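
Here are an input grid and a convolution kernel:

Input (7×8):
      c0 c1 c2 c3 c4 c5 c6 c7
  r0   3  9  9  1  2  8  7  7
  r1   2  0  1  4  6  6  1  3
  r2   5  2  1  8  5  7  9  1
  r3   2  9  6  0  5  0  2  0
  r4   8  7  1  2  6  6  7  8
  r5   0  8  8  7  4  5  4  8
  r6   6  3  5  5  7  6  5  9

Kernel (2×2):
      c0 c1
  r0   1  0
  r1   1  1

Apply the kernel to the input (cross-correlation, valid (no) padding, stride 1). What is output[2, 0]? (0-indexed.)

The receptive field on the input at this output position is [5 2 / 2 9]. Elementwise product with the kernel and sum: 5·1 + 2·1 + 9·1.

16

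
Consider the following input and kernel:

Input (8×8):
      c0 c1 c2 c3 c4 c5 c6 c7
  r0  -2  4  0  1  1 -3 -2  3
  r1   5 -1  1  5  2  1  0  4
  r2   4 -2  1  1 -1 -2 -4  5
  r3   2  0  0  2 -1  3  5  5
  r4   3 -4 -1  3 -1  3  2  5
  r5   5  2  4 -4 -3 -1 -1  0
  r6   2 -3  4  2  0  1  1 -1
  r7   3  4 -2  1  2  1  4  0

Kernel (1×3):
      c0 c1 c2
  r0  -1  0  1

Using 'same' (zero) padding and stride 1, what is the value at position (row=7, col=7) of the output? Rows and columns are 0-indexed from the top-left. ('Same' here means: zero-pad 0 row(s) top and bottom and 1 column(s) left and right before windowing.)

-4

The receptive field on the zero-padded input at this output position is [4 0 0]. Elementwise product with the kernel and sum: 4·-1 + 0·1.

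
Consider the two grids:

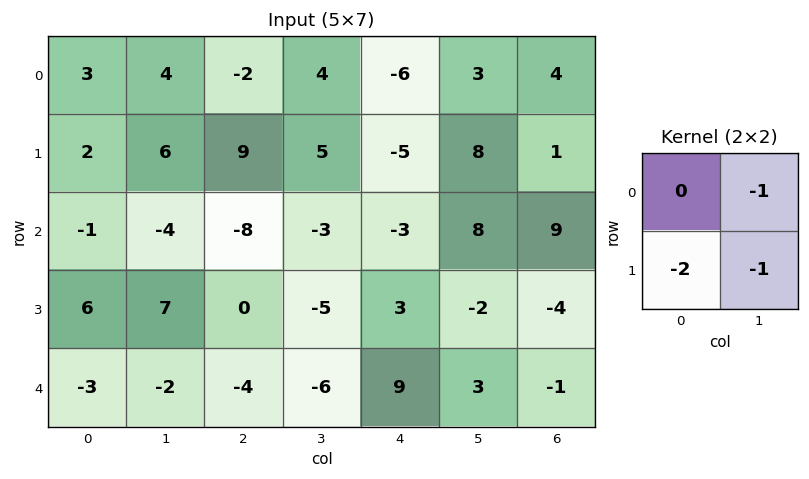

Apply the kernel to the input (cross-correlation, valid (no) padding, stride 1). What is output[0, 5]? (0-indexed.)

The receptive field on the input at this output position is [3 4 / 8 1]. Elementwise product with the kernel and sum: 4·-1 + 8·-2 + 1·-1.

-21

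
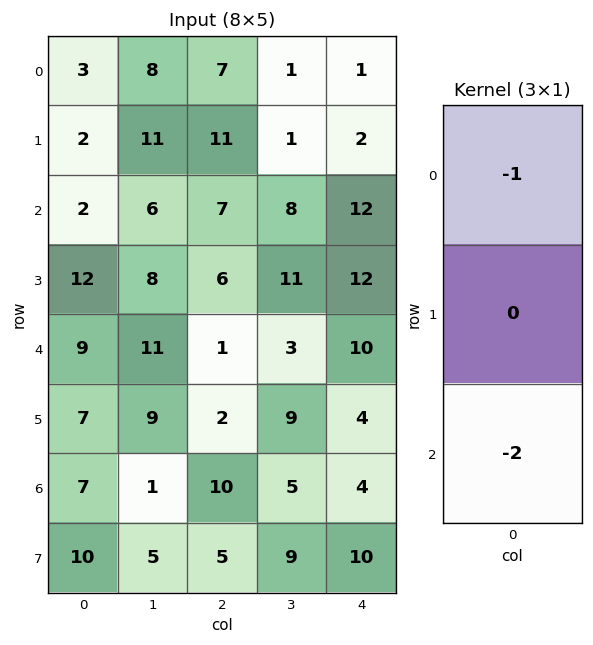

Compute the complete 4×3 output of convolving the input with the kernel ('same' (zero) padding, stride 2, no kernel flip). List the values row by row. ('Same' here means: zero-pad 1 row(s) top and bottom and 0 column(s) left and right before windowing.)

-4 -22 -4
-26 -23 -26
-26 -10 -20
-27 -12 -24

Output[0,0]: The receptive field on the zero-padded input at this output position is [0 / 3 / 2]. Elementwise product with the kernel and sum: 0·-1 + 2·-2.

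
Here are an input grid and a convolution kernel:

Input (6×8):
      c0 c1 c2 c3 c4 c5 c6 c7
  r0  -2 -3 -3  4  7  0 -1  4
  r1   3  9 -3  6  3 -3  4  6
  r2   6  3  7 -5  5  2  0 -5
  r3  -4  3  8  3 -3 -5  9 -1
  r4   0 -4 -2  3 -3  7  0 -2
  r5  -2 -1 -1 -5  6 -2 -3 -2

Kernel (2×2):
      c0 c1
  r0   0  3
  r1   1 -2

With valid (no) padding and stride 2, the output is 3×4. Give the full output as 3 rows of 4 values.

Output[0,0]: The receptive field on the input at this output position is [-2 -3 / 3 9]. Elementwise product with the kernel and sum: -3·3 + 3·1 + 9·-2.

-24 -3 9 4
-1 -13 13 -4
-12 18 31 -5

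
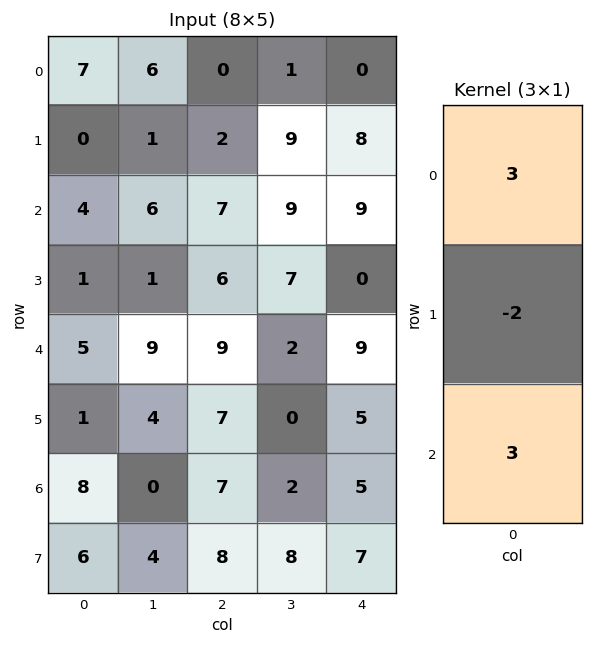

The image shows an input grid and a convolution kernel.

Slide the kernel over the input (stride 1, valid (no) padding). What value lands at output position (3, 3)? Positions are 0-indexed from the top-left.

The receptive field on the input at this output position is [7 / 2 / 0]. Elementwise product with the kernel and sum: 7·3 + 2·-2 + 0·3.

17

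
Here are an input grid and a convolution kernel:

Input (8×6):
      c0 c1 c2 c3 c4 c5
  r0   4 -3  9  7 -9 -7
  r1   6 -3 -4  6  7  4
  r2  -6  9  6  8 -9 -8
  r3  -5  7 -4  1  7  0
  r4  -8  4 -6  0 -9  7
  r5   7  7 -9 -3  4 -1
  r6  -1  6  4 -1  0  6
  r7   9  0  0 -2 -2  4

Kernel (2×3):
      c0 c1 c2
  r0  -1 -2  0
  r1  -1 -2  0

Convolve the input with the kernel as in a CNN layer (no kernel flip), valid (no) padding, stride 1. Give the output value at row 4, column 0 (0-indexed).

-21

The receptive field on the input at this output position is [-8 4 -6 / 7 7 -9]. Elementwise product with the kernel and sum: -8·-1 + 4·-2 + 7·-1 + 7·-2.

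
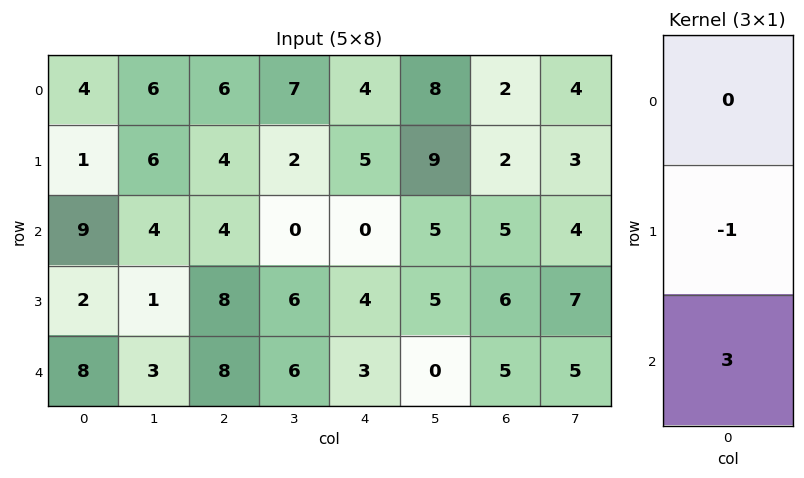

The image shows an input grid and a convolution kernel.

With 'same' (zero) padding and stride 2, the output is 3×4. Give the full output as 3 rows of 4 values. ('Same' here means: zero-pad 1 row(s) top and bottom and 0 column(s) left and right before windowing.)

-1 6 11 4
-3 20 12 13
-8 -8 -3 -5

Output[0,0]: The receptive field on the zero-padded input at this output position is [0 / 4 / 1]. Elementwise product with the kernel and sum: 4·-1 + 1·3.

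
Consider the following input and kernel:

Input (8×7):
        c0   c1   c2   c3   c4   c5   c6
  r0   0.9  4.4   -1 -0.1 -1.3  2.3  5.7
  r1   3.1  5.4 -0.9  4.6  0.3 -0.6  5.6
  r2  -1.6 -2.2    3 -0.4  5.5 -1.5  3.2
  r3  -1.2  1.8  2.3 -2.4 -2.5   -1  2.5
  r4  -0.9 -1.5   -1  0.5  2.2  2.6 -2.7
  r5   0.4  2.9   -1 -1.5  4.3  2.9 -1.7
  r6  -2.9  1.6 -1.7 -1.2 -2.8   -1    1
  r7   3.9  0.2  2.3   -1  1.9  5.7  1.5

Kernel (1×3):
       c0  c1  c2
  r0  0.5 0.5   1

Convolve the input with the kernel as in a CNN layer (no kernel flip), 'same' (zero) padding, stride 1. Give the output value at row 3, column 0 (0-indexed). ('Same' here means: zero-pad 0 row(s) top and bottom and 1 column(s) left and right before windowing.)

1.2

The receptive field on the zero-padded input at this output position is [0 -1.2 1.8]. Elementwise product with the kernel and sum: 0·0.5 + -1.2·0.5 + 1.8·1.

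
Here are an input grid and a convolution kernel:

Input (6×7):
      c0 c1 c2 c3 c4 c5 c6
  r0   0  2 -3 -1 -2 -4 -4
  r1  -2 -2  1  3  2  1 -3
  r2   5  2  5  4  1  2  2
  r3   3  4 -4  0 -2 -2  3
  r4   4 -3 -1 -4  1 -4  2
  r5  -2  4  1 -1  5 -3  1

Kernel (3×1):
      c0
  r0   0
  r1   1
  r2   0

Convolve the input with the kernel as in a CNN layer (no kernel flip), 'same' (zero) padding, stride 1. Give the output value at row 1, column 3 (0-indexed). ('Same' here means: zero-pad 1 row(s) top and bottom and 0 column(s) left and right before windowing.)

3

The receptive field on the zero-padded input at this output position is [-1 / 3 / 4]. Elementwise product with the kernel and sum: 3·1.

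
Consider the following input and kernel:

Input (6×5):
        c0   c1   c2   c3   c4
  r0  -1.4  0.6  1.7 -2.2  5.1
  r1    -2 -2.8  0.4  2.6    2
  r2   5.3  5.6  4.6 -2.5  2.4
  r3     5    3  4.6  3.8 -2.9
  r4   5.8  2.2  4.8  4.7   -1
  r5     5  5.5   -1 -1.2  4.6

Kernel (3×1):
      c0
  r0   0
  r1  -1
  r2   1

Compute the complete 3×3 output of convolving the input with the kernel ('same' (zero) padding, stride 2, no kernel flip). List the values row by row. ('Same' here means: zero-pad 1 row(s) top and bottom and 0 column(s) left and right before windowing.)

-0.6 -1.3 -3.1
-0.3 0 -5.3
-0.8 -5.8 5.6

Output[0,0]: The receptive field on the zero-padded input at this output position is [0 / -1.4 / -2]. Elementwise product with the kernel and sum: -1.4·-1 + -2·1.
Output[0,1]: The receptive field on the zero-padded input at this output position is [0 / 1.7 / 0.4]. Elementwise product with the kernel and sum: 1.7·-1 + 0.4·1.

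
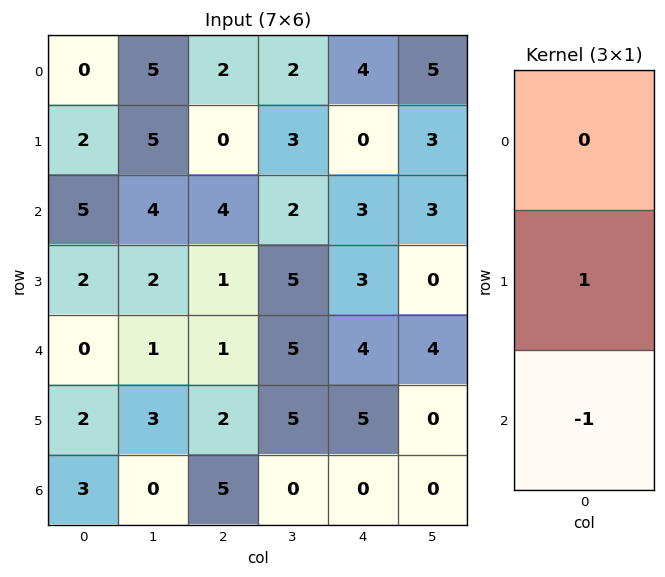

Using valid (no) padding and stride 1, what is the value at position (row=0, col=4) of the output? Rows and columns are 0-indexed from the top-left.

-3

The receptive field on the input at this output position is [4 / 0 / 3]. Elementwise product with the kernel and sum: 0·1 + 3·-1.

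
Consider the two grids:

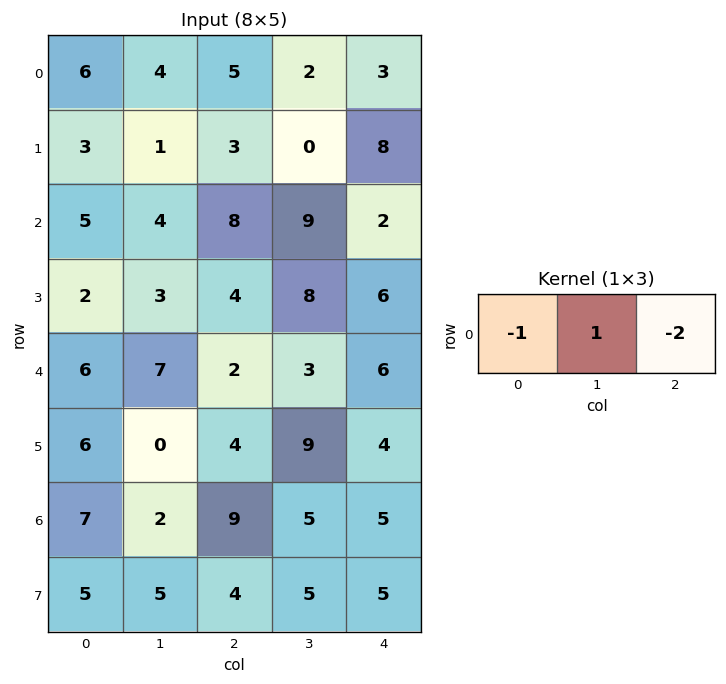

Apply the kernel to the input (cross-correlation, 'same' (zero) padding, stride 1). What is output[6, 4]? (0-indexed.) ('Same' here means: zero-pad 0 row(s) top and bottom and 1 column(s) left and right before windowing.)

The receptive field on the zero-padded input at this output position is [5 5 0]. Elementwise product with the kernel and sum: 5·-1 + 5·1 + 0·-2.

0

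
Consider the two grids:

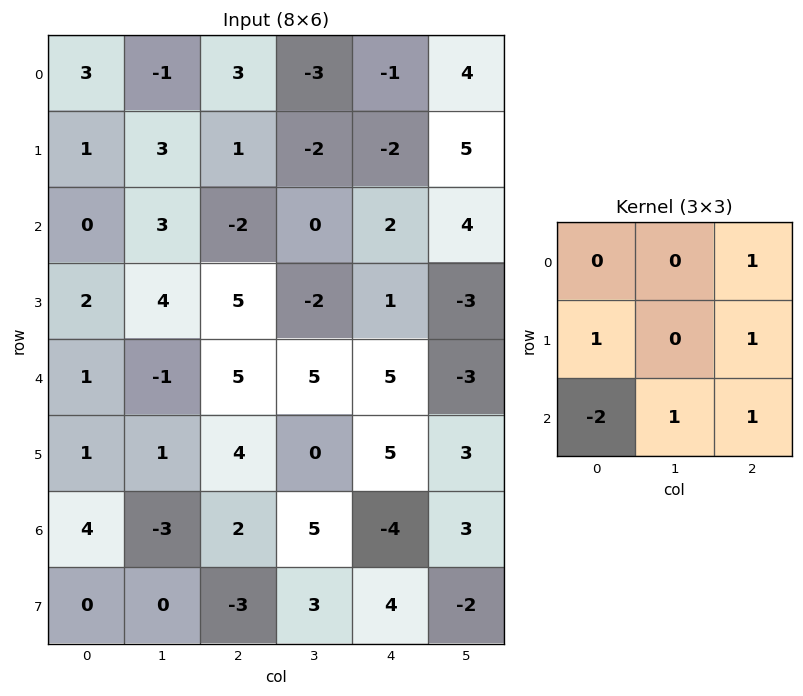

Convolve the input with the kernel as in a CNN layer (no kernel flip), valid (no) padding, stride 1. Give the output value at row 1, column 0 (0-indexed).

4

The receptive field on the input at this output position is [1 3 1 / 0 3 -2 / 2 4 5]. Elementwise product with the kernel and sum: 1·1 + 0·1 + -2·1 + 2·-2 + 4·1 + 5·1.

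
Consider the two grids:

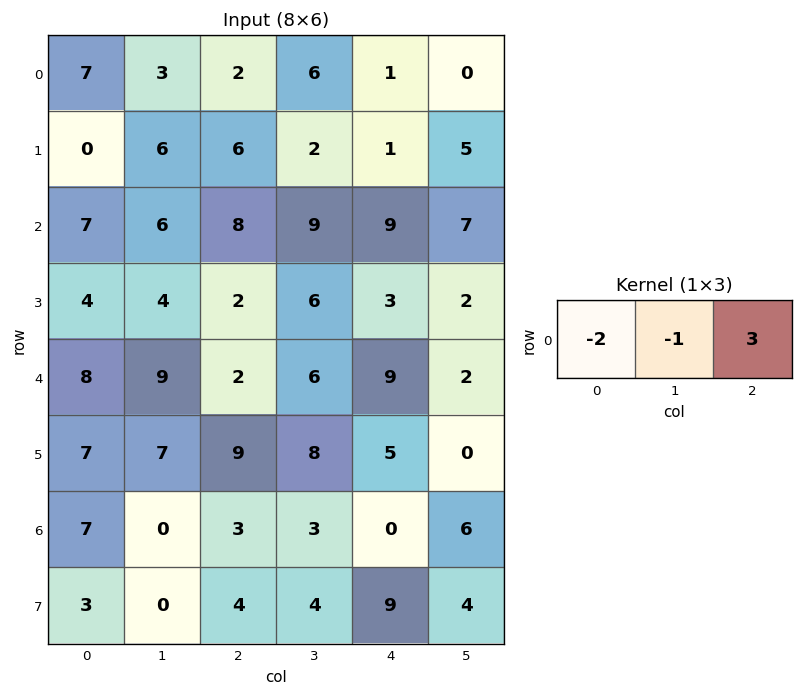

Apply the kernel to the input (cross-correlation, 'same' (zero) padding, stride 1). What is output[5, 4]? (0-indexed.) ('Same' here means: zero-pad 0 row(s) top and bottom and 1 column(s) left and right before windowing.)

The receptive field on the zero-padded input at this output position is [8 5 0]. Elementwise product with the kernel and sum: 8·-2 + 5·-1 + 0·3.

-21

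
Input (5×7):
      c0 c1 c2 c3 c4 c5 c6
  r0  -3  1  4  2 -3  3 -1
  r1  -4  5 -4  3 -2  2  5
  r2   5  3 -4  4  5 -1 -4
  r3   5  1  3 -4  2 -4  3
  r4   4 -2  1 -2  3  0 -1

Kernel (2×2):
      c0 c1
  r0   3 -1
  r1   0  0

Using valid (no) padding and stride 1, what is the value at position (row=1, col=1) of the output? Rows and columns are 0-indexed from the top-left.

19

The receptive field on the input at this output position is [5 -4 / 3 -4]. Elementwise product with the kernel and sum: 5·3 + -4·-1.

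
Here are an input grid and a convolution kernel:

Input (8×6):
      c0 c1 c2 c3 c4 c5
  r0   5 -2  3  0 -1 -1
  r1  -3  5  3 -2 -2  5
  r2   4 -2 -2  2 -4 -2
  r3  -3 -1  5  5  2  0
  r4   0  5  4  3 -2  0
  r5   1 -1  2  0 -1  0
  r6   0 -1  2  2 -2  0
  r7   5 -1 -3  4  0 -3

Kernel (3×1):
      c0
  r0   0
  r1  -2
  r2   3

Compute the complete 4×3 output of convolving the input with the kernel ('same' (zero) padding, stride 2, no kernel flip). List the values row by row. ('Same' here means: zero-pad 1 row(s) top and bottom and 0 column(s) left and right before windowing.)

Output[0,0]: The receptive field on the zero-padded input at this output position is [0 / 5 / -3]. Elementwise product with the kernel and sum: 5·-2 + -3·3.

-19 3 -4
-17 19 14
3 -2 1
15 -13 4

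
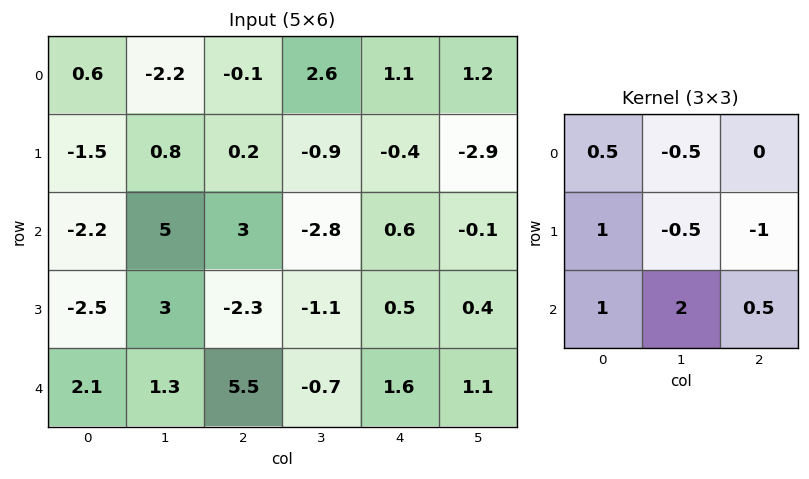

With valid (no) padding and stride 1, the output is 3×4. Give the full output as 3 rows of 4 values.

Output[0,0]: The receptive field on the input at this output position is [0.6 -2.2 -0.1 / -1.5 0.8 0.2 / -2.2 5 3]. Elementwise product with the kernel and sum: 0.6·0.5 + -2.2·-0.5 + -1.5·1 + 0.8·-0.5 + 0.2·-1 + -2.2·1 + 5·2 + 3·0.5.

8.6 10.15 -2.6 1.3
-6.5 4.45 0.1 -3.15
2.15 18.2 5.55 -0.4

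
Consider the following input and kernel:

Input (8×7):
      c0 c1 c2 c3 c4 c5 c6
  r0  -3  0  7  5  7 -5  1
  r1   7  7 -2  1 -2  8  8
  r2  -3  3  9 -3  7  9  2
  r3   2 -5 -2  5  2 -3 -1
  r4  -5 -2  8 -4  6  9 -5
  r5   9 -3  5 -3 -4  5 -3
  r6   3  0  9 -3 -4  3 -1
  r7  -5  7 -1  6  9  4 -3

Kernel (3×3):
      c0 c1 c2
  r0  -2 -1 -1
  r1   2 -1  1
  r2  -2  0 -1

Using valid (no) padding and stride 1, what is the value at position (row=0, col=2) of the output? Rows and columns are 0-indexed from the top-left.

The receptive field on the input at this output position is [7 5 7 / -2 1 -2 / 9 -3 7]. Elementwise product with the kernel and sum: 7·-2 + 5·-1 + 7·-1 + -2·2 + 1·-1 + -2·1 + 9·-2 + 7·-1.

-58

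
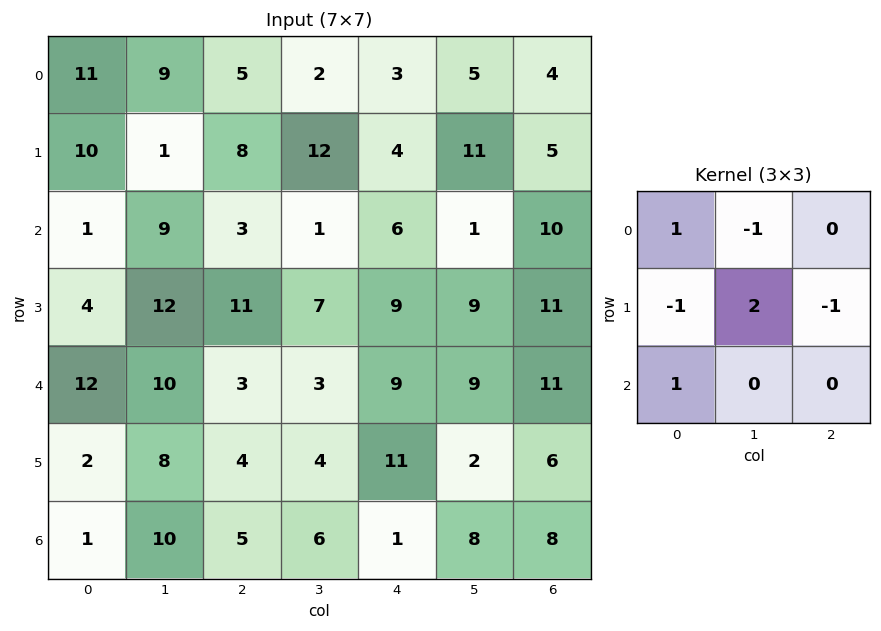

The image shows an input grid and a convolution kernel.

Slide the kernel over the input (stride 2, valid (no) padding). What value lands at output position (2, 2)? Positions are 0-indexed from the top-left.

The receptive field on the input at this output position is [9 9 11 / 11 2 6 / 1 8 8]. Elementwise product with the kernel and sum: 9·1 + 9·-1 + 11·-1 + 2·2 + 6·-1 + 1·1.

-12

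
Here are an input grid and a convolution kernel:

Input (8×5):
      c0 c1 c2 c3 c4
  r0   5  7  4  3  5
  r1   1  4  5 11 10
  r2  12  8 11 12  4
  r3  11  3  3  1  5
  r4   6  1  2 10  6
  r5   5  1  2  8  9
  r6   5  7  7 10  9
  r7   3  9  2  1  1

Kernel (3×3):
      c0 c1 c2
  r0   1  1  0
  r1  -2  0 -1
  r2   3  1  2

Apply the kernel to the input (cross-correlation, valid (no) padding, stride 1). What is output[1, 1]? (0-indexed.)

The receptive field on the input at this output position is [4 5 11 / 8 11 12 / 3 3 1]. Elementwise product with the kernel and sum: 4·1 + 5·1 + 8·-2 + 12·-1 + 3·3 + 3·1 + 1·2.

-5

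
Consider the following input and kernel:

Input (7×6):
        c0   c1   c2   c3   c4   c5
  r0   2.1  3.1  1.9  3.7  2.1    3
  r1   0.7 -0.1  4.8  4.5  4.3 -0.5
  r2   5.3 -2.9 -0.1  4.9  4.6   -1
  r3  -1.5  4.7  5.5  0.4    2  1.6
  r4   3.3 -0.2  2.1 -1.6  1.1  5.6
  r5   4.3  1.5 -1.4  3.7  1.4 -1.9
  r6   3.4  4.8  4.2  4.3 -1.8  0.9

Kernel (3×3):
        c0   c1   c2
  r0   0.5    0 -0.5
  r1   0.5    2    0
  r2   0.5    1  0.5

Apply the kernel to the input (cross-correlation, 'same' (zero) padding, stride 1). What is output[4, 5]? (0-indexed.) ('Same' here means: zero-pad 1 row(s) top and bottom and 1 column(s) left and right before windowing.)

11.55

The receptive field on the zero-padded input at this output position is [2 1.6 0 / 1.1 5.6 0 / 1.4 -1.9 0]. Elementwise product with the kernel and sum: 2·0.5 + 0·-0.5 + 1.1·0.5 + 5.6·2 + 1.4·0.5 + -1.9·1 + 0·0.5.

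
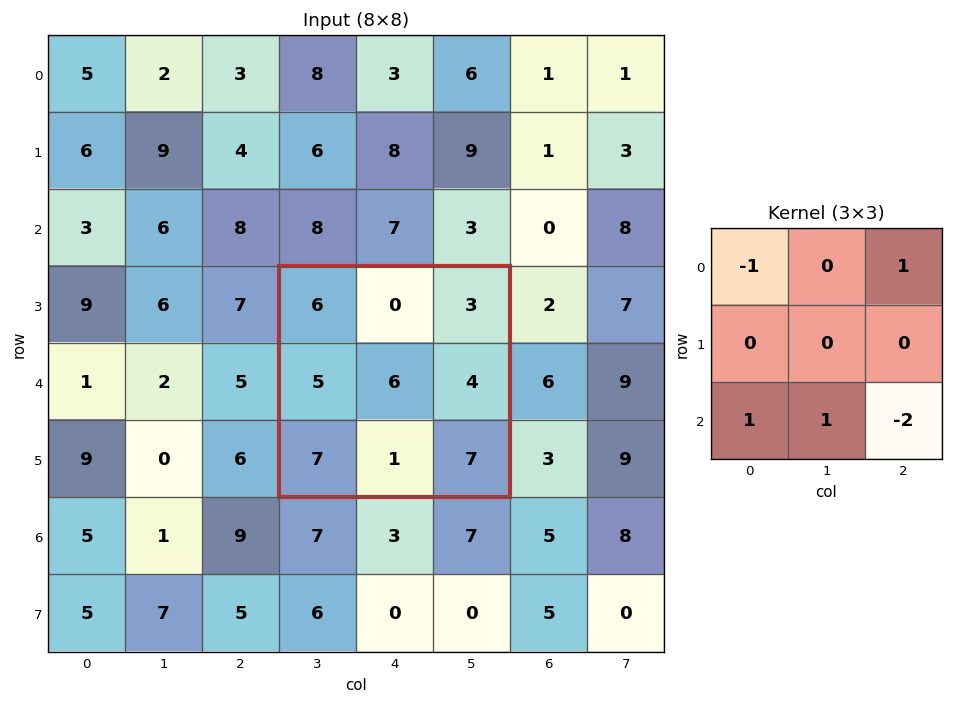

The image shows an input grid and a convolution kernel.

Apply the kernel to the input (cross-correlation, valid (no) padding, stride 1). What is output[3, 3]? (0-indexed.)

-9

The receptive field on the input at this output position is [6 0 3 / 5 6 4 / 7 1 7]. Elementwise product with the kernel and sum: 6·-1 + 3·1 + 7·1 + 1·1 + 7·-2.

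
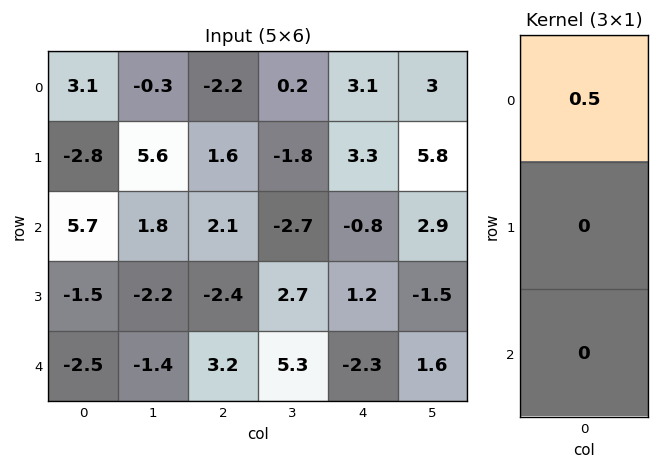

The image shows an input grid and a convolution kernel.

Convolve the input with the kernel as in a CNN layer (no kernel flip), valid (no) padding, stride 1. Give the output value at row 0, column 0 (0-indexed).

The receptive field on the input at this output position is [3.1 / -2.8 / 5.7]. Elementwise product with the kernel and sum: 3.1·0.5.

1.55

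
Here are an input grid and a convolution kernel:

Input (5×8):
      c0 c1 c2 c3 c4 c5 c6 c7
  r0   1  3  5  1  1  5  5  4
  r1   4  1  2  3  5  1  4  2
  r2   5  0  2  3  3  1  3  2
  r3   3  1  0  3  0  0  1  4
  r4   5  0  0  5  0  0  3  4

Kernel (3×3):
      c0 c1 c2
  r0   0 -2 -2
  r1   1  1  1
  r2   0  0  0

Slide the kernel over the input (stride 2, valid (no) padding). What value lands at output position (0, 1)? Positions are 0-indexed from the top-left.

The receptive field on the input at this output position is [5 1 1 / 2 3 5 / 2 3 3]. Elementwise product with the kernel and sum: 1·-2 + 1·-2 + 2·1 + 3·1 + 5·1.

6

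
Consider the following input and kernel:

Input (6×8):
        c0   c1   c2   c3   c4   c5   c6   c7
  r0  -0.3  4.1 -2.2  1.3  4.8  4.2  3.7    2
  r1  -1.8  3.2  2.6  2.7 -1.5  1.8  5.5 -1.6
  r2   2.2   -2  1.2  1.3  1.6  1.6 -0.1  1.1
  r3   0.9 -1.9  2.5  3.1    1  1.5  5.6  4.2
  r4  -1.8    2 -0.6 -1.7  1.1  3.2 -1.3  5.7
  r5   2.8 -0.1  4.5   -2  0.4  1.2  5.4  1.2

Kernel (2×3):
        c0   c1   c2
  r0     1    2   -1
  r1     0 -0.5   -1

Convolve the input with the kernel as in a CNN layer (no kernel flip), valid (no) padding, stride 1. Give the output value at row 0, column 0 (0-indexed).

5.9

The receptive field on the input at this output position is [-0.3 4.1 -2.2 / -1.8 3.2 2.6]. Elementwise product with the kernel and sum: -0.3·1 + 4.1·2 + -2.2·-1 + 3.2·-0.5 + 2.6·-1.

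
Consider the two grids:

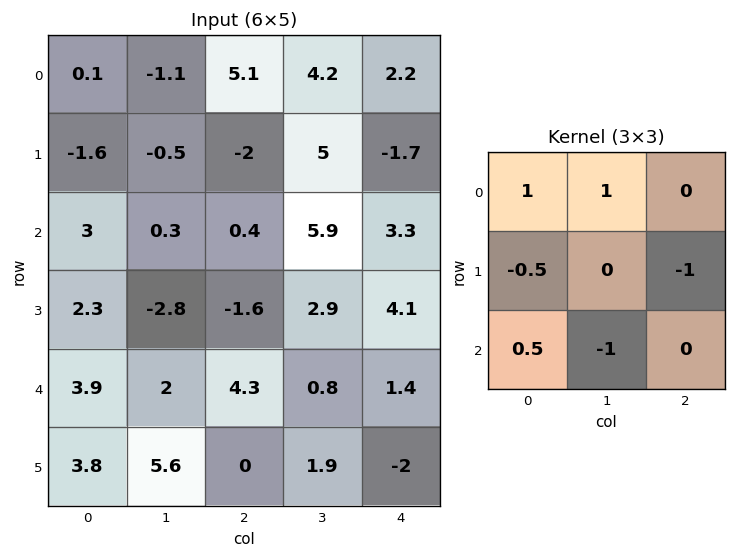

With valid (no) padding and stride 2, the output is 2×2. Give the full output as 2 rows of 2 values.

Output[0,0]: The receptive field on the input at this output position is [0.1 -1.1 5.1 / -1.6 -0.5 -2 / 3 0.3 0.4]. Elementwise product with the kernel and sum: 0.1·1 + -1.1·1 + -1.6·-0.5 + -2·-1 + 3·0.5 + 0.3·-1.
Output[0,1]: The receptive field on the input at this output position is [5.1 4.2 2.2 / -2 5 -1.7 / 0.4 5.9 3.3]. Elementwise product with the kernel and sum: 5.1·1 + 4.2·1 + -2·-0.5 + -1.7·-1 + 0.4·0.5 + 5.9·-1.

3 6.3
3.7 4.35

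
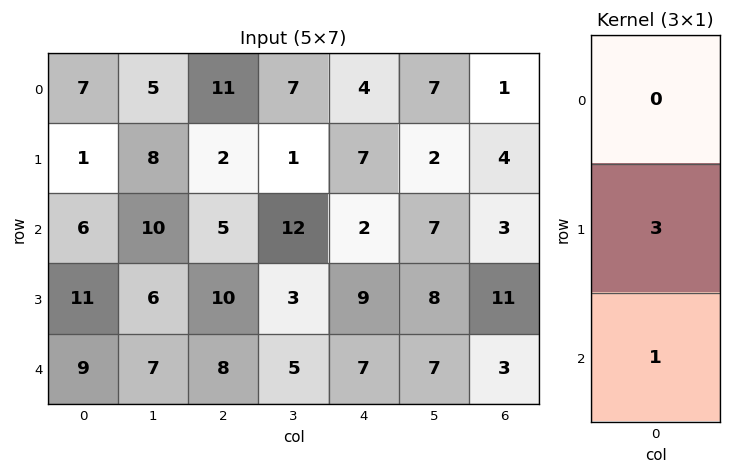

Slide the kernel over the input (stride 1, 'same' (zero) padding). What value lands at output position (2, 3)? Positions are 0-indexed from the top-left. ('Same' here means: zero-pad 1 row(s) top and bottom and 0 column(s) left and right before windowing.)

The receptive field on the zero-padded input at this output position is [1 / 12 / 3]. Elementwise product with the kernel and sum: 12·3 + 3·1.

39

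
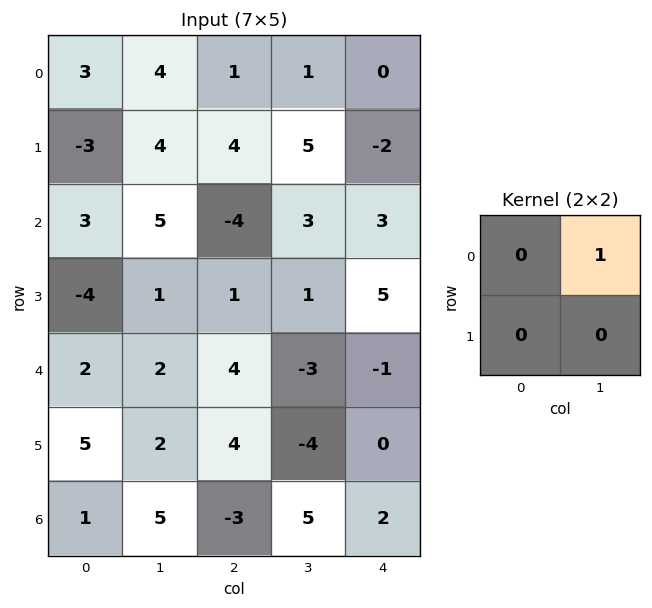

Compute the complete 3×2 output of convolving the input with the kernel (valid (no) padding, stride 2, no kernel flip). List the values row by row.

4 1
5 3
2 -3

Output[0,0]: The receptive field on the input at this output position is [3 4 / -3 4]. Elementwise product with the kernel and sum: 4·1.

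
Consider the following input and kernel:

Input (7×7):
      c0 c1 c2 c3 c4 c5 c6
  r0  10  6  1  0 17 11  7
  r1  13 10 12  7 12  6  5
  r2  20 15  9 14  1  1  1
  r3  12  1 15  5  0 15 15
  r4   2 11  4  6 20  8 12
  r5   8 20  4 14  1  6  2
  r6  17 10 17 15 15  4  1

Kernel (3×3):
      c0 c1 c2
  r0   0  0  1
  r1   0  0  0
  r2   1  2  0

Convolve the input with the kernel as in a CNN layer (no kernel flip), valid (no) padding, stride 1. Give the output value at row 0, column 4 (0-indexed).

10

The receptive field on the input at this output position is [17 11 7 / 12 6 5 / 1 1 1]. Elementwise product with the kernel and sum: 7·1 + 1·1 + 1·2.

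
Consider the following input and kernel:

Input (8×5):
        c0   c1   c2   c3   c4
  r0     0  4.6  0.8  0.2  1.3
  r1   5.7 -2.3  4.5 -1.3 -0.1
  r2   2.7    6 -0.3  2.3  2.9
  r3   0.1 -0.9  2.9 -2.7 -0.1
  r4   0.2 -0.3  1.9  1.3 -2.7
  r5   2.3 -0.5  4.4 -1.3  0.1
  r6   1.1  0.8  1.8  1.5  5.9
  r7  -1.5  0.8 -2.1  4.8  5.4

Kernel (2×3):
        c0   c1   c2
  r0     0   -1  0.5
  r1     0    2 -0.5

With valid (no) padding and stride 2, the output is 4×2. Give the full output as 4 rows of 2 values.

-11.05 -2.1
-9.4 -6.2
-1.95 -5.3
2.75 8.35

Output[0,0]: The receptive field on the input at this output position is [0 4.6 0.8 / 5.7 -2.3 4.5]. Elementwise product with the kernel and sum: 4.6·-1 + 0.8·0.5 + -2.3·2 + 4.5·-0.5.
Output[0,1]: The receptive field on the input at this output position is [0.8 0.2 1.3 / 4.5 -1.3 -0.1]. Elementwise product with the kernel and sum: 0.2·-1 + 1.3·0.5 + -1.3·2 + -0.1·-0.5.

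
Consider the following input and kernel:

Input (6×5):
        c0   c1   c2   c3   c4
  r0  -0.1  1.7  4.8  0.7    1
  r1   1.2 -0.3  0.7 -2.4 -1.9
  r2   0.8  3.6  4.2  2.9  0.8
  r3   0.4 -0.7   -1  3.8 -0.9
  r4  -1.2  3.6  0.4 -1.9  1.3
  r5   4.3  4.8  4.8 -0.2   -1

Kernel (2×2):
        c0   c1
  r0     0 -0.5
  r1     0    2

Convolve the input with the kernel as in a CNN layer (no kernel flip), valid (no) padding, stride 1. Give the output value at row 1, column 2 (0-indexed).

The receptive field on the input at this output position is [0.7 -2.4 / 4.2 2.9]. Elementwise product with the kernel and sum: -2.4·-0.5 + 2.9·2.

7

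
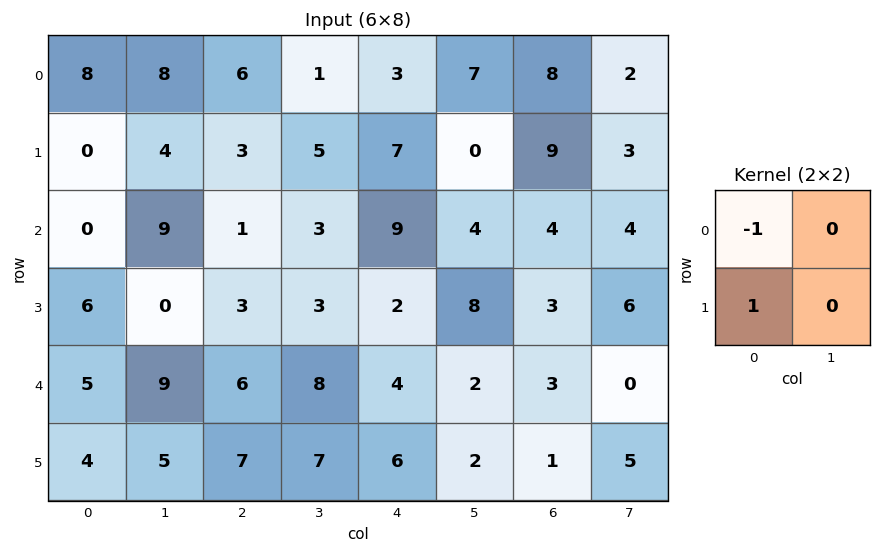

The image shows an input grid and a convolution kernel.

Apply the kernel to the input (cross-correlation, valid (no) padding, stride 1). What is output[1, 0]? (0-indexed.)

0

The receptive field on the input at this output position is [0 4 / 0 9]. Elementwise product with the kernel and sum: 0·-1 + 0·1.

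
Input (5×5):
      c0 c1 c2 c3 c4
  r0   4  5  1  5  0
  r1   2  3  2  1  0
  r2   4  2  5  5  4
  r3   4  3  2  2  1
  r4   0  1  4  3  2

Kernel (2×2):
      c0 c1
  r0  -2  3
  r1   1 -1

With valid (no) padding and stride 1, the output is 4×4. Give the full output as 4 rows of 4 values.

Output[0,0]: The receptive field on the input at this output position is [4 5 / 2 3]. Elementwise product with the kernel and sum: 4·-2 + 5·3 + 2·1 + 3·-1.

6 -6 14 -9
7 -3 -1 -1
-1 12 5 3
0 -3 3 0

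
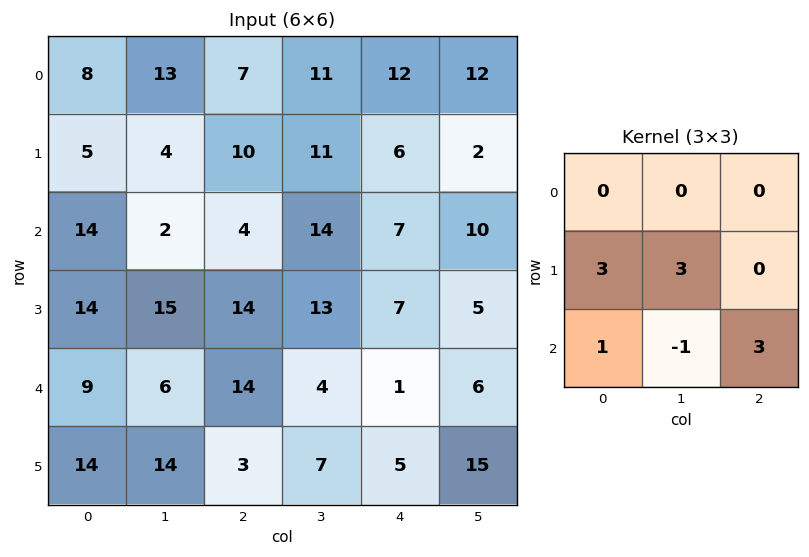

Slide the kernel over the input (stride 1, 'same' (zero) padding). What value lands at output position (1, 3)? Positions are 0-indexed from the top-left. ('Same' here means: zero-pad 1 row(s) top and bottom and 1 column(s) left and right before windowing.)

The receptive field on the zero-padded input at this output position is [7 11 12 / 10 11 6 / 4 14 7]. Elementwise product with the kernel and sum: 10·3 + 11·3 + 4·1 + 14·-1 + 7·3.

74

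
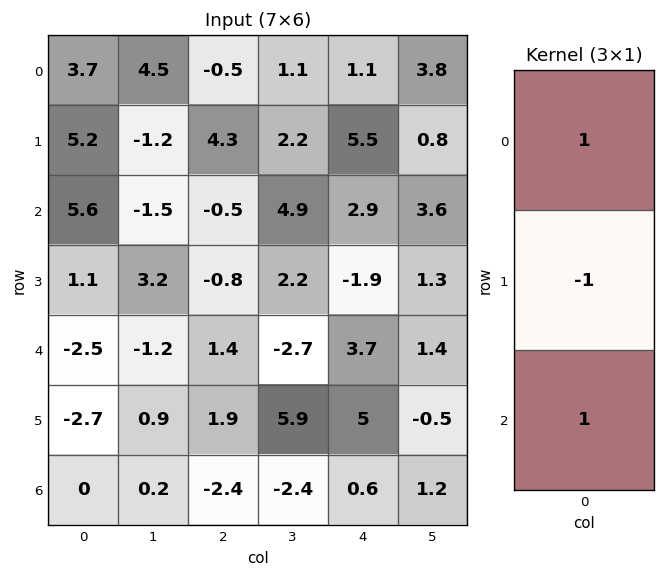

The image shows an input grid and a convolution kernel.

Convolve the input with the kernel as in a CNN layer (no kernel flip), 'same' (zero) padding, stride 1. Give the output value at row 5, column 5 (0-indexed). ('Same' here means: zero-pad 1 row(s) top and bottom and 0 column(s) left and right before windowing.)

3.1

The receptive field on the zero-padded input at this output position is [1.4 / -0.5 / 1.2]. Elementwise product with the kernel and sum: 1.4·1 + -0.5·-1 + 1.2·1.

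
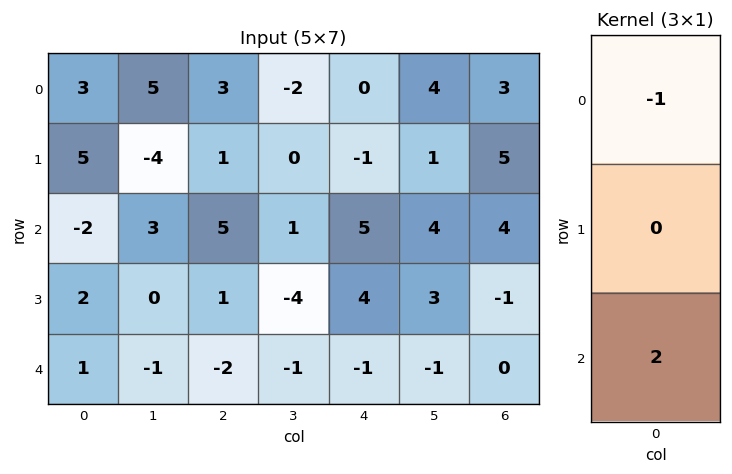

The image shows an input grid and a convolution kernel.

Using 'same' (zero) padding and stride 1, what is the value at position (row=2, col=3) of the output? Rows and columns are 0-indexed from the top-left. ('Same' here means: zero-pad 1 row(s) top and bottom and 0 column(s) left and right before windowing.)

-8

The receptive field on the zero-padded input at this output position is [0 / 1 / -4]. Elementwise product with the kernel and sum: 0·-1 + -4·2.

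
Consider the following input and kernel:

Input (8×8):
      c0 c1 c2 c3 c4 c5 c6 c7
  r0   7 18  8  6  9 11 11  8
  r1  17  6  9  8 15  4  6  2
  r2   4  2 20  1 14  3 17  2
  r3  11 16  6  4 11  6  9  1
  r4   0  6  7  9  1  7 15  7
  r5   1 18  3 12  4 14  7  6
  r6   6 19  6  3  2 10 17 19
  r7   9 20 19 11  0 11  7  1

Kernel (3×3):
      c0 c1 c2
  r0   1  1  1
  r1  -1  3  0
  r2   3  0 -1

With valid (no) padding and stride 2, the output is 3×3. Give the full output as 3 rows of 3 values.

Output[0,0]: The receptive field on the input at this output position is [7 18 8 / 17 6 9 / 4 2 20]. Elementwise product with the kernel and sum: 7·1 + 18·1 + 8·1 + 17·-1 + 6·3 + 4·3 + 20·-1.

26 84 53
56 61 29
78 66 50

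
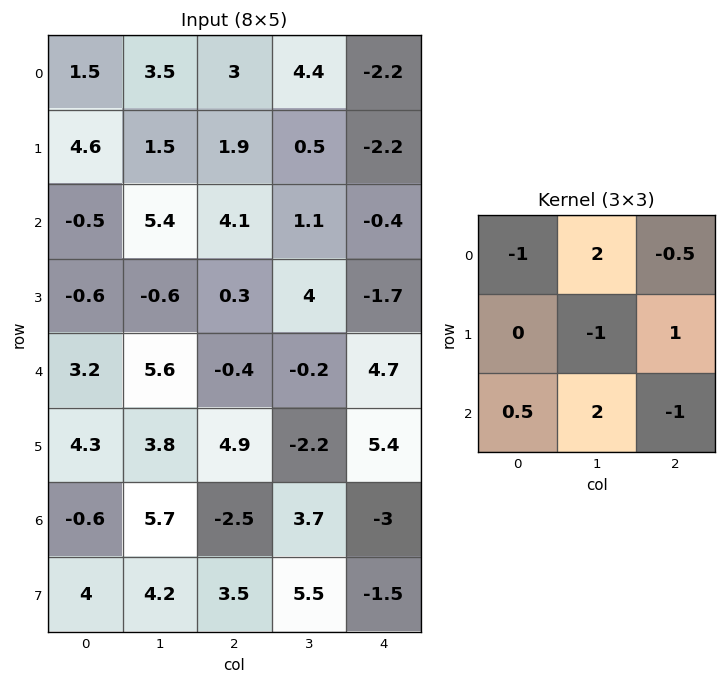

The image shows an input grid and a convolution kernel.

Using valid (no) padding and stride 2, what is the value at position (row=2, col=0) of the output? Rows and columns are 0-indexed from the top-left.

The receptive field on the input at this output position is [3.2 5.6 -0.4 / 4.3 3.8 4.9 / -0.6 5.7 -2.5]. Elementwise product with the kernel and sum: 3.2·-1 + 5.6·2 + -0.4·-0.5 + 3.8·-1 + 4.9·1 + -0.6·0.5 + 5.7·2 + -2.5·-1.

22.9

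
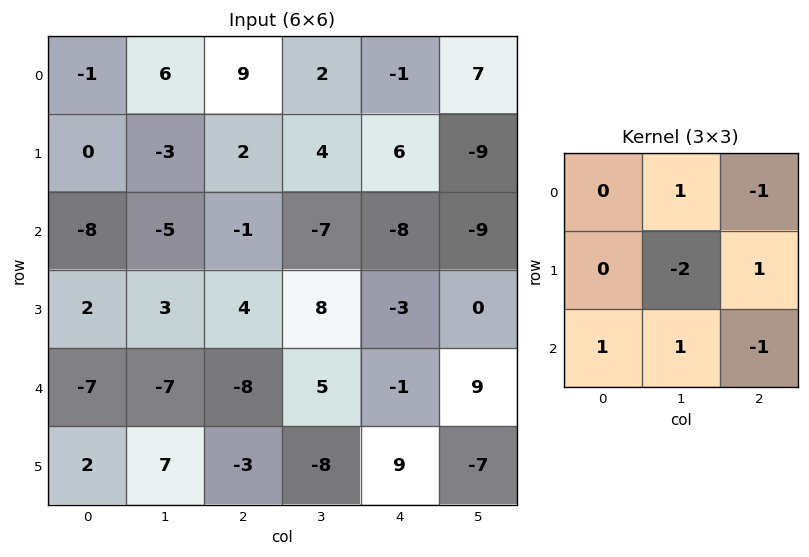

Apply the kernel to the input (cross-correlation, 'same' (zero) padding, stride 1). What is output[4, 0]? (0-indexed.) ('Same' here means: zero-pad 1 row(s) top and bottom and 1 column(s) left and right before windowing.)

1

The receptive field on the zero-padded input at this output position is [0 2 3 / 0 -7 -7 / 0 2 7]. Elementwise product with the kernel and sum: 2·1 + 3·-1 + -7·-2 + -7·1 + 0·1 + 2·1 + 7·-1.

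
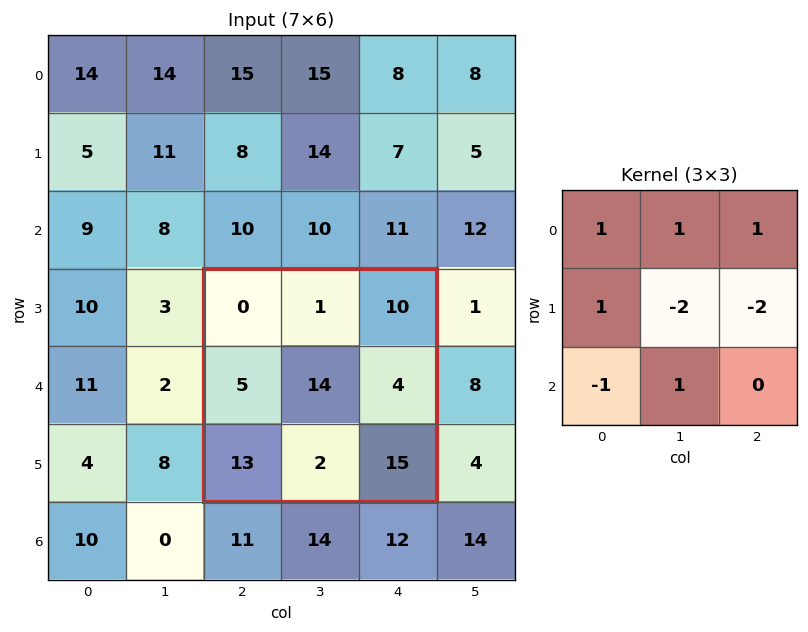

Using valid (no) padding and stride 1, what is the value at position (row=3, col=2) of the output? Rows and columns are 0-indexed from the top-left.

-31

The receptive field on the input at this output position is [0 1 10 / 5 14 4 / 13 2 15]. Elementwise product with the kernel and sum: 0·1 + 1·1 + 10·1 + 5·1 + 14·-2 + 4·-2 + 13·-1 + 2·1.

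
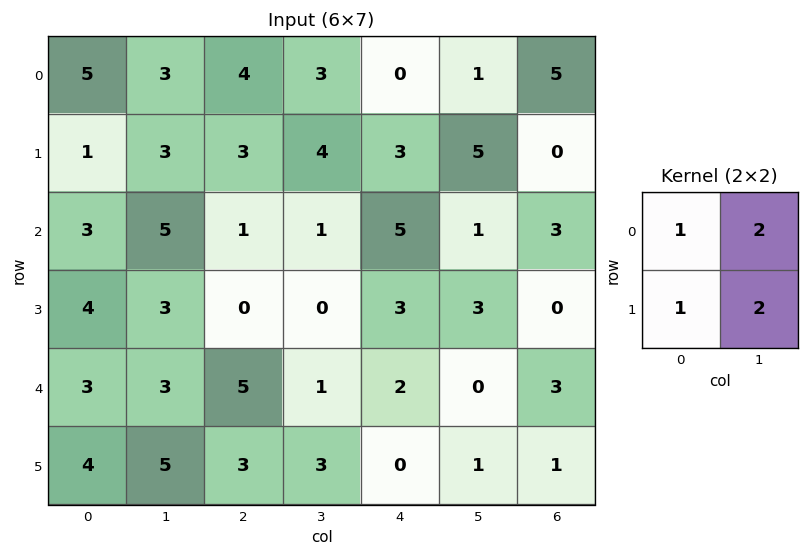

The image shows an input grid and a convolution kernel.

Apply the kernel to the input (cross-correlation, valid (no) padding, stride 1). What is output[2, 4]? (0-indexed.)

16

The receptive field on the input at this output position is [5 1 / 3 3]. Elementwise product with the kernel and sum: 5·1 + 1·2 + 3·1 + 3·2.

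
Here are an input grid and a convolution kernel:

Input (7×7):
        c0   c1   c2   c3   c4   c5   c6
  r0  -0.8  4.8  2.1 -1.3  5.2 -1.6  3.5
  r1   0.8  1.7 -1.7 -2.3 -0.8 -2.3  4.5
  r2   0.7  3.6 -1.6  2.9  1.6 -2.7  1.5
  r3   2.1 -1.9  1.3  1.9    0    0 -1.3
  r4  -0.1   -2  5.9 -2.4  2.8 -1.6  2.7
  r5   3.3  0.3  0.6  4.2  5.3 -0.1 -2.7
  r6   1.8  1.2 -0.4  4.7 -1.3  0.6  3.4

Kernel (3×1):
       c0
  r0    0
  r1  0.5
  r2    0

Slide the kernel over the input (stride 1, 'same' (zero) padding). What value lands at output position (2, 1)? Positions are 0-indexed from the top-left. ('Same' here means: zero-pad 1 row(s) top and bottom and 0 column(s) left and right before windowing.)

1.8

The receptive field on the zero-padded input at this output position is [1.7 / 3.6 / -1.9]. Elementwise product with the kernel and sum: 3.6·0.5.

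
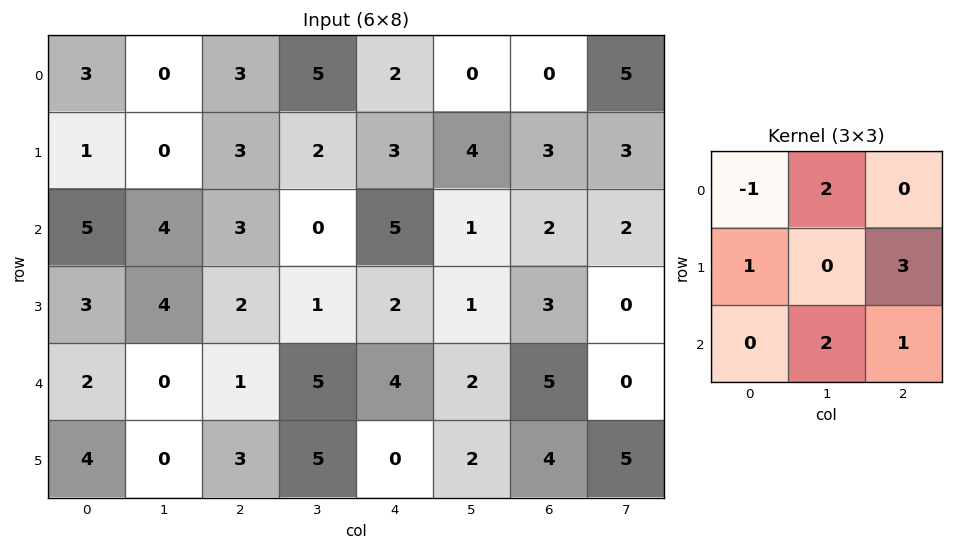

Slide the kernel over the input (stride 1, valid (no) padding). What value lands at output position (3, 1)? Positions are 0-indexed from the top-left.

26

The receptive field on the input at this output position is [4 2 1 / 0 1 5 / 0 3 5]. Elementwise product with the kernel and sum: 4·-1 + 2·2 + 0·1 + 5·3 + 3·2 + 5·1.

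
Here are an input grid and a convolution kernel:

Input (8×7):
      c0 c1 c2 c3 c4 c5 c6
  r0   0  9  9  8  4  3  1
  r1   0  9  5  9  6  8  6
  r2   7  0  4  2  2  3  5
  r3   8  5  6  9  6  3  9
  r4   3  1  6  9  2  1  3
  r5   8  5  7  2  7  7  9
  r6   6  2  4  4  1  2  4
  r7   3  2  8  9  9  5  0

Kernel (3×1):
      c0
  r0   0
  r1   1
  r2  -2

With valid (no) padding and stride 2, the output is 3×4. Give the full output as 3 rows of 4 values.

-14 -3 2 -4
2 -6 2 3
-4 -1 5 1

Output[0,0]: The receptive field on the input at this output position is [0 / 0 / 7]. Elementwise product with the kernel and sum: 0·1 + 7·-2.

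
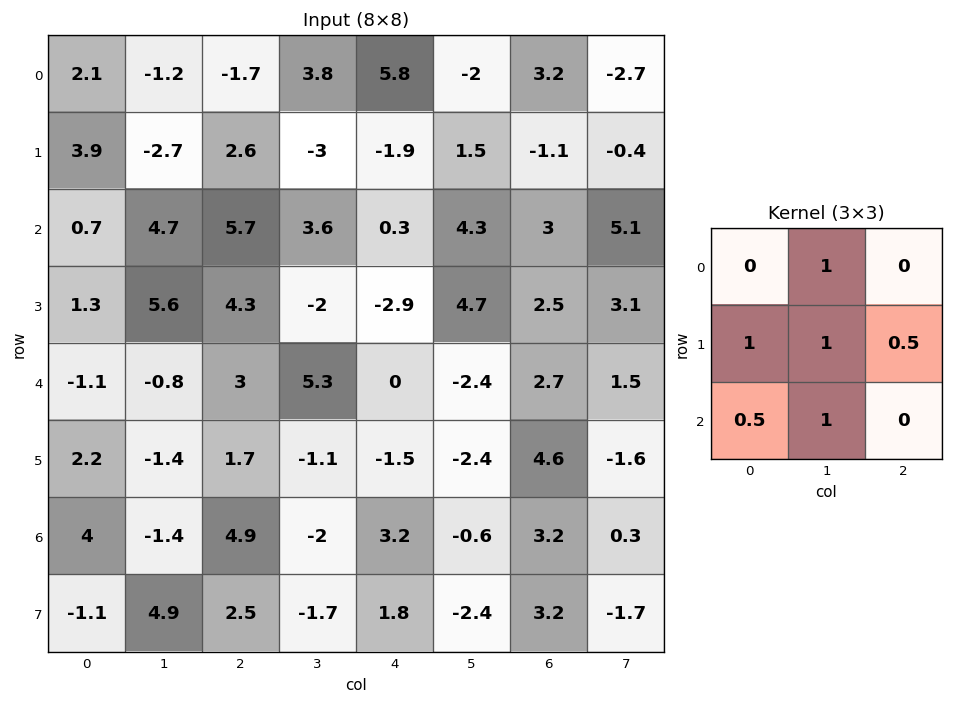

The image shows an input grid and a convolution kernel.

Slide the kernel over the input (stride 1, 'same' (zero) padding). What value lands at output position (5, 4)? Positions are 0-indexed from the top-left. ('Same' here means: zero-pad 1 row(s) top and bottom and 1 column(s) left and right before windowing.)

-1.6

The receptive field on the zero-padded input at this output position is [5.3 0 -2.4 / -1.1 -1.5 -2.4 / -2 3.2 -0.6]. Elementwise product with the kernel and sum: 0·1 + -1.1·1 + -1.5·1 + -2.4·0.5 + -2·0.5 + 3.2·1.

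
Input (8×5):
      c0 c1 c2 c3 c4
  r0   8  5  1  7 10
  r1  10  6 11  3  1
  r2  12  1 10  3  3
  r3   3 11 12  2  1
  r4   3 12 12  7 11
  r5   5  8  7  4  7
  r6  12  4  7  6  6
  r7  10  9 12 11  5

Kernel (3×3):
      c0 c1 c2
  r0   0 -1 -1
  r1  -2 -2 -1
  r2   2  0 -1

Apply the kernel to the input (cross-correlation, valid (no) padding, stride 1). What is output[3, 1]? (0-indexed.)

The receptive field on the input at this output position is [11 12 2 / 12 12 7 / 8 7 4]. Elementwise product with the kernel and sum: 12·-1 + 2·-1 + 12·-2 + 12·-2 + 7·-1 + 8·2 + 4·-1.

-57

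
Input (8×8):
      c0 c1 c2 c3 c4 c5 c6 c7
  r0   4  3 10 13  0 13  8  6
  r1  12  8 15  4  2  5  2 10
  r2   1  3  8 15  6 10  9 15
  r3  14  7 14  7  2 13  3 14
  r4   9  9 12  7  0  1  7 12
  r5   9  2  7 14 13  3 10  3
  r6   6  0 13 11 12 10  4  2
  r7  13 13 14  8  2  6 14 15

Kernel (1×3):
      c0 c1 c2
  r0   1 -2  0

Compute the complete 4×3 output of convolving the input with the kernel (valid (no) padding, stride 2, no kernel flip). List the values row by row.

Output[0,0]: The receptive field on the input at this output position is [4 3 10]. Elementwise product with the kernel and sum: 4·1 + 3·-2.
Output[0,1]: The receptive field on the input at this output position is [10 13 0]. Elementwise product with the kernel and sum: 10·1 + 13·-2.

-2 -16 -26
-5 -22 -14
-9 -2 -2
6 -9 -8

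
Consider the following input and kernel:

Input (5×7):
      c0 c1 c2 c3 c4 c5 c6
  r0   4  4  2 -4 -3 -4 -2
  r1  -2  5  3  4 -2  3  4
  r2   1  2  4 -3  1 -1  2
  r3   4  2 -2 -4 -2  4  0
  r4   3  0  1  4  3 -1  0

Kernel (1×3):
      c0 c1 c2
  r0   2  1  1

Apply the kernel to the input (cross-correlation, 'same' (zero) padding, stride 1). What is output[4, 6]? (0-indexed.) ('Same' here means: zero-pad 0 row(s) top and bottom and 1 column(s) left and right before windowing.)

The receptive field on the zero-padded input at this output position is [-1 0 0]. Elementwise product with the kernel and sum: -1·2 + 0·1 + 0·1.

-2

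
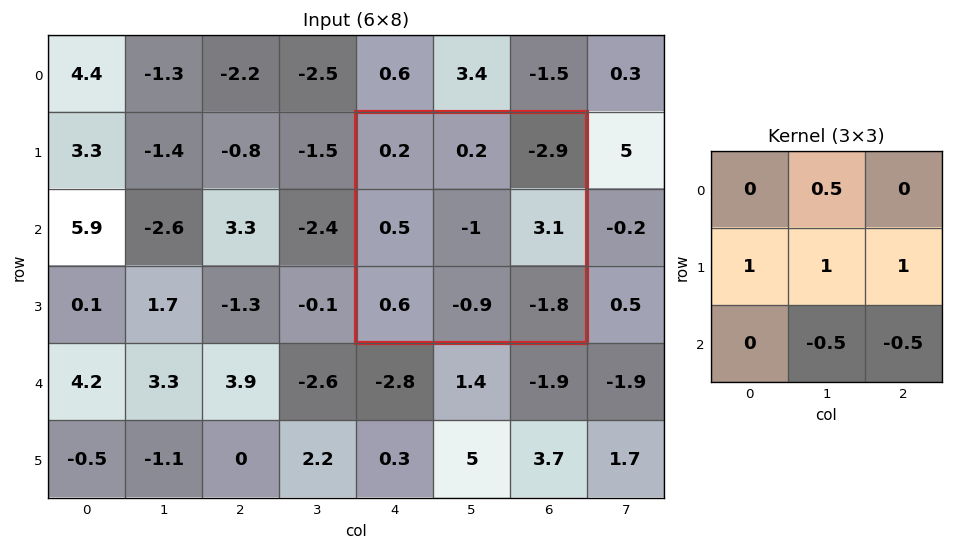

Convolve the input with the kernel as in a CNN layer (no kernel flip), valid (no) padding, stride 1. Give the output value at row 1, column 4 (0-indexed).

4.05

The receptive field on the input at this output position is [0.2 0.2 -2.9 / 0.5 -1 3.1 / 0.6 -0.9 -1.8]. Elementwise product with the kernel and sum: 0.2·0.5 + 0.5·1 + -1·1 + 3.1·1 + -0.9·-0.5 + -1.8·-0.5.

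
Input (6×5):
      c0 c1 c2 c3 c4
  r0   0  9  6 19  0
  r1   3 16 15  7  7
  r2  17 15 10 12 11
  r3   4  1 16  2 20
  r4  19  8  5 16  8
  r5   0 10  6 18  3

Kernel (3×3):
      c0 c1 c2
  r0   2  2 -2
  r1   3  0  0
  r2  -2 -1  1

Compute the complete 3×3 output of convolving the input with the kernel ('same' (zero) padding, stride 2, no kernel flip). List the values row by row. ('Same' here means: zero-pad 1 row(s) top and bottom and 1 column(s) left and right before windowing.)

13 -13 36
-29 77 40
16 46 53

Output[0,0]: The receptive field on the zero-padded input at this output position is [0 0 0 / 0 0 9 / 0 3 16]. Elementwise product with the kernel and sum: 0·2 + 0·2 + 0·-2 + 0·3 + 0·-2 + 3·-1 + 16·1.
Output[0,1]: The receptive field on the zero-padded input at this output position is [0 0 0 / 9 6 19 / 16 15 7]. Elementwise product with the kernel and sum: 0·2 + 0·2 + 0·-2 + 9·3 + 16·-2 + 15·-1 + 7·1.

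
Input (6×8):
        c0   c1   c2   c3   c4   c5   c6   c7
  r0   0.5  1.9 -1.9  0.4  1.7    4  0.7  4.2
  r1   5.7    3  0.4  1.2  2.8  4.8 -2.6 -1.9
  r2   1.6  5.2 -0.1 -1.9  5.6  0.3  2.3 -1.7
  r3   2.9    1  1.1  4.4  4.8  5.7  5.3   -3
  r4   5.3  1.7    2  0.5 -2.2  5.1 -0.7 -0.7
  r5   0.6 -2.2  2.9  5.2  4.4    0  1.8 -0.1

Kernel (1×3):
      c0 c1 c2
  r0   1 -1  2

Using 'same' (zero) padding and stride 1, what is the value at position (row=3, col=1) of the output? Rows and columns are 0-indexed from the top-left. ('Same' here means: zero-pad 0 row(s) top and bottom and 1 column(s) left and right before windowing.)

4.1

The receptive field on the zero-padded input at this output position is [2.9 1 1.1]. Elementwise product with the kernel and sum: 2.9·1 + 1·-1 + 1.1·2.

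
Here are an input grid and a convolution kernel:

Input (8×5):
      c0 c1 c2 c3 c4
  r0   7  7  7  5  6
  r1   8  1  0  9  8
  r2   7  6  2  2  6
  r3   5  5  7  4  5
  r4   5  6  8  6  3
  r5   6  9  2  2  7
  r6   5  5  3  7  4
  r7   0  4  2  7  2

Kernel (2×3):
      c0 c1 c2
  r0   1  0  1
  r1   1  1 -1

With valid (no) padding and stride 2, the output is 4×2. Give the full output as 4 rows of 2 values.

23 14
12 14
26 8
10 14

Output[0,0]: The receptive field on the input at this output position is [7 7 7 / 8 1 0]. Elementwise product with the kernel and sum: 7·1 + 7·1 + 8·1 + 1·1 + 0·-1.
Output[0,1]: The receptive field on the input at this output position is [7 5 6 / 0 9 8]. Elementwise product with the kernel and sum: 7·1 + 6·1 + 0·1 + 9·1 + 8·-1.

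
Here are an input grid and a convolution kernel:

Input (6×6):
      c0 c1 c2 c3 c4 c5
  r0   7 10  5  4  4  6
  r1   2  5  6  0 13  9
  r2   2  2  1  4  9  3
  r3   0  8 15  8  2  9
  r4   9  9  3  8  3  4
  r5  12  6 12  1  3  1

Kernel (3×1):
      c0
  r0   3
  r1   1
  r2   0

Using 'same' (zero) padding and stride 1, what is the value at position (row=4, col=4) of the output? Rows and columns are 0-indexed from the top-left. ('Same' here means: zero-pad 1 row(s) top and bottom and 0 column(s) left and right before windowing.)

The receptive field on the zero-padded input at this output position is [2 / 3 / 3]. Elementwise product with the kernel and sum: 2·3 + 3·1.

9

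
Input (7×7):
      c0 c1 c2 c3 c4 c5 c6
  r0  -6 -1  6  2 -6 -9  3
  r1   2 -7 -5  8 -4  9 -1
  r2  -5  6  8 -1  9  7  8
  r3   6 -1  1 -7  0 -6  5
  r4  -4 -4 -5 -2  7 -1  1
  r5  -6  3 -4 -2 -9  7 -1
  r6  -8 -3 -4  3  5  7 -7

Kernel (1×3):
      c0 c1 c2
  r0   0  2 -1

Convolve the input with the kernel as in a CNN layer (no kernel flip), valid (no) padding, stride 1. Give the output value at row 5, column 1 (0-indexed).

The receptive field on the input at this output position is [3 -4 -2]. Elementwise product with the kernel and sum: -4·2 + -2·-1.

-6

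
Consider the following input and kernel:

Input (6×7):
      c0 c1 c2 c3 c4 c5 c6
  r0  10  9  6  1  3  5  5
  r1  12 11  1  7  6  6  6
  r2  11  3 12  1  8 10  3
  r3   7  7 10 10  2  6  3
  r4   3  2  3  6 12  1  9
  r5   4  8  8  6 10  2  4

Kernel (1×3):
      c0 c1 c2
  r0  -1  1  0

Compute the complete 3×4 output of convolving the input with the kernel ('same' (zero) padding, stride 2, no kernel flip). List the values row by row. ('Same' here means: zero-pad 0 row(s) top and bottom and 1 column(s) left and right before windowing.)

10 -3 2 0
11 9 7 -7
3 1 6 8

Output[0,0]: The receptive field on the zero-padded input at this output position is [0 10 9]. Elementwise product with the kernel and sum: 0·-1 + 10·1.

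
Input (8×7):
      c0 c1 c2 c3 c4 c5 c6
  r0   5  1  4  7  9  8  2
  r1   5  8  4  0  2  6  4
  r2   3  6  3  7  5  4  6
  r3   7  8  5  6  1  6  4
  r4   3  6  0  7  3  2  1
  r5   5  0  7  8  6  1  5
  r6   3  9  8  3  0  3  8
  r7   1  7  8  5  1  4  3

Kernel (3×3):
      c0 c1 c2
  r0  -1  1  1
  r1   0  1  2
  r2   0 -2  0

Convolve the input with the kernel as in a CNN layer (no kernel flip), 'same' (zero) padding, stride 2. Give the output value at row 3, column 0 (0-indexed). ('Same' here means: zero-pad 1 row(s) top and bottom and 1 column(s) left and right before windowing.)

The receptive field on the zero-padded input at this output position is [0 5 0 / 0 3 9 / 0 1 7]. Elementwise product with the kernel and sum: 0·-1 + 5·1 + 0·1 + 3·1 + 9·2 + 1·-2.

24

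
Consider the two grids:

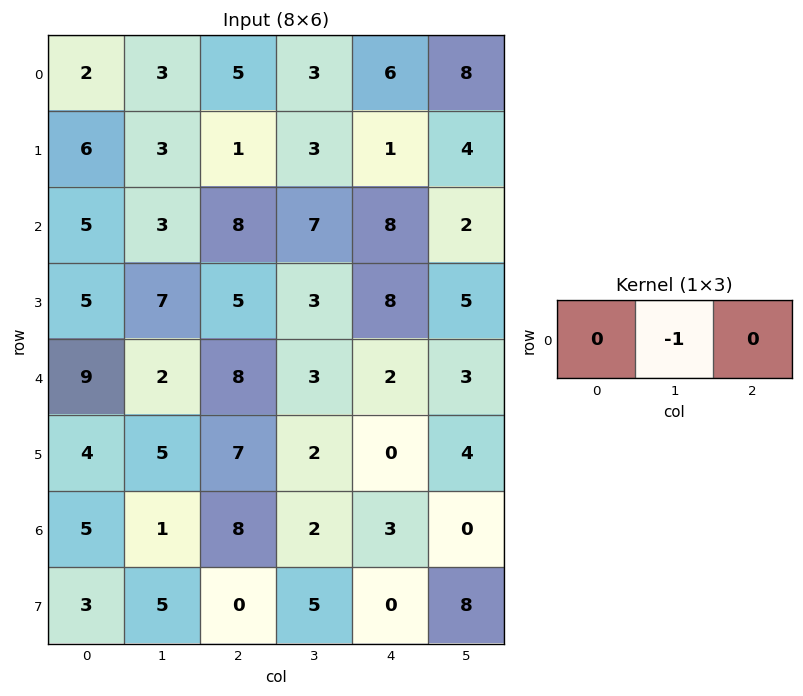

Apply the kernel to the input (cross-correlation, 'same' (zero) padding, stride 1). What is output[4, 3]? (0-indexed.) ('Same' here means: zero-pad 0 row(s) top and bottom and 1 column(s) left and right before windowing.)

-3

The receptive field on the zero-padded input at this output position is [8 3 2]. Elementwise product with the kernel and sum: 3·-1.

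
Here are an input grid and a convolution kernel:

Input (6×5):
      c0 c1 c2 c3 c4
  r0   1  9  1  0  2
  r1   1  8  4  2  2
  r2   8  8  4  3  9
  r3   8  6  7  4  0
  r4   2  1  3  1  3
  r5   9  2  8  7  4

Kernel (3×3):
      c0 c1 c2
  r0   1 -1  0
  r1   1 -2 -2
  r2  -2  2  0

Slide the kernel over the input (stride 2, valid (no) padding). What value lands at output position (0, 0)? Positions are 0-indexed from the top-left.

-31

The receptive field on the input at this output position is [1 9 1 / 1 8 4 / 8 8 4]. Elementwise product with the kernel and sum: 1·1 + 9·-1 + 1·1 + 8·-2 + 4·-2 + 8·-2 + 8·2.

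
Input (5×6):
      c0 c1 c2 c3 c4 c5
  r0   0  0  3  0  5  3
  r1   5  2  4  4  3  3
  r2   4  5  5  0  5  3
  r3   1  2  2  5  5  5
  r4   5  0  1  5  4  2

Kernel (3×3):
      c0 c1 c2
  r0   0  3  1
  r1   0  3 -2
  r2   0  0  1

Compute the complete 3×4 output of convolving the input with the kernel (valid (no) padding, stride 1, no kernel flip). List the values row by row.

Output[0,0]: The receptive field on the input at this output position is [0 0 3 / 5 2 4 / 4 5 5]. Elementwise product with the kernel and sum: 0·3 + 3·1 + 2·3 + 4·-2 + 5·1.

6 13 16 24
17 36 10 26
23 16 14 25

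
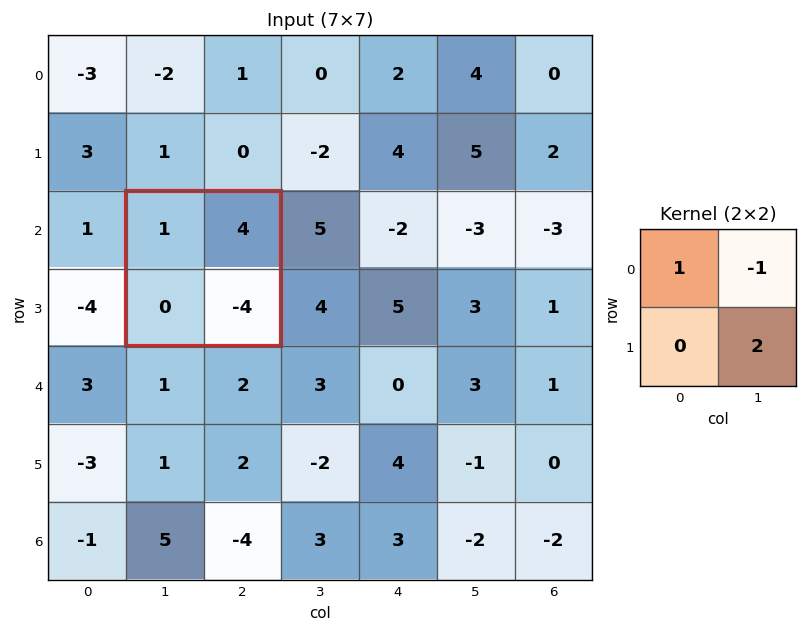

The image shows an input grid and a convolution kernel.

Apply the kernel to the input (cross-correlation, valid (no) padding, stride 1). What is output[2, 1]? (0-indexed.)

-11

The receptive field on the input at this output position is [1 4 / 0 -4]. Elementwise product with the kernel and sum: 1·1 + 4·-1 + -4·2.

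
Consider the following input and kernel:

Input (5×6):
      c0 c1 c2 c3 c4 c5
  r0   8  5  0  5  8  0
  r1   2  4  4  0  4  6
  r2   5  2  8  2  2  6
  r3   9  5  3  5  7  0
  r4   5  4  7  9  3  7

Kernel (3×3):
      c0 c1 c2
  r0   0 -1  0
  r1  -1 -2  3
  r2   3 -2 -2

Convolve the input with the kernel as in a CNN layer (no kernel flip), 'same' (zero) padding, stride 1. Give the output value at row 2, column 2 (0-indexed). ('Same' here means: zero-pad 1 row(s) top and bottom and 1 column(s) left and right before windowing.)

-17

The receptive field on the zero-padded input at this output position is [4 4 0 / 2 8 2 / 5 3 5]. Elementwise product with the kernel and sum: 4·-1 + 2·-1 + 8·-2 + 2·3 + 5·3 + 3·-2 + 5·-2.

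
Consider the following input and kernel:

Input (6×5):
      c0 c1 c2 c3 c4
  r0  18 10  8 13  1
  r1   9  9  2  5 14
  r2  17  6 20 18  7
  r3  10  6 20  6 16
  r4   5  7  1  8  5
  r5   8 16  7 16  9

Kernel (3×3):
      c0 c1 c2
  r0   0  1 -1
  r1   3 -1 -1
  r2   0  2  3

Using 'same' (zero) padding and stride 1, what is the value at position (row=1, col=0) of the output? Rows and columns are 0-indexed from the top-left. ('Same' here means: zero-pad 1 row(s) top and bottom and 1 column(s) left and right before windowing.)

42

The receptive field on the zero-padded input at this output position is [0 18 10 / 0 9 9 / 0 17 6]. Elementwise product with the kernel and sum: 18·1 + 10·-1 + 0·3 + 9·-1 + 9·-1 + 17·2 + 6·3.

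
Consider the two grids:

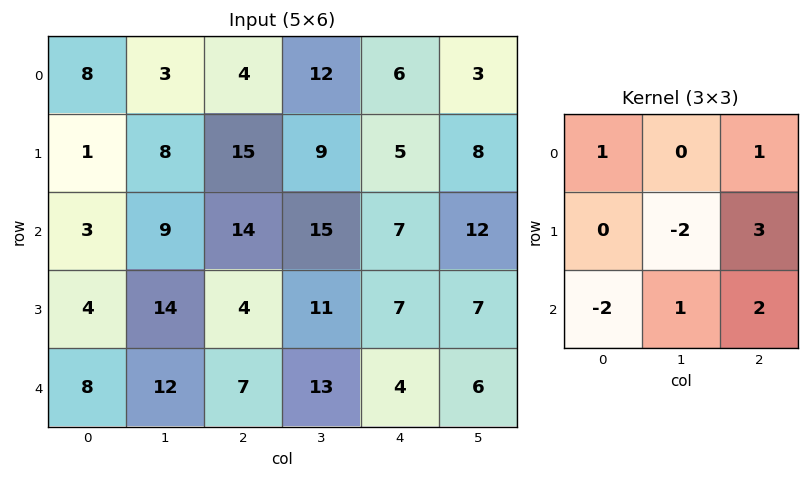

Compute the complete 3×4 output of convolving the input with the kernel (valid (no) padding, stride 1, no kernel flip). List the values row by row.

Output[0,0]: The receptive field on the input at this output position is [8 3 4 / 1 8 15 / 3 9 14]. Elementwise product with the kernel and sum: 8·1 + 4·1 + 8·-2 + 15·3 + 3·-2 + 9·1 + 14·2.
Output[0,1]: The receptive field on the input at this output position is [3 4 12 / 8 15 9 / 9 14 15]. Elementwise product with the kernel and sum: 3·1 + 12·1 + 15·-2 + 9·3 + 9·-2 + 14·1 + 15·2.

72 38 8 30
54 32 28 38
11 58 27 24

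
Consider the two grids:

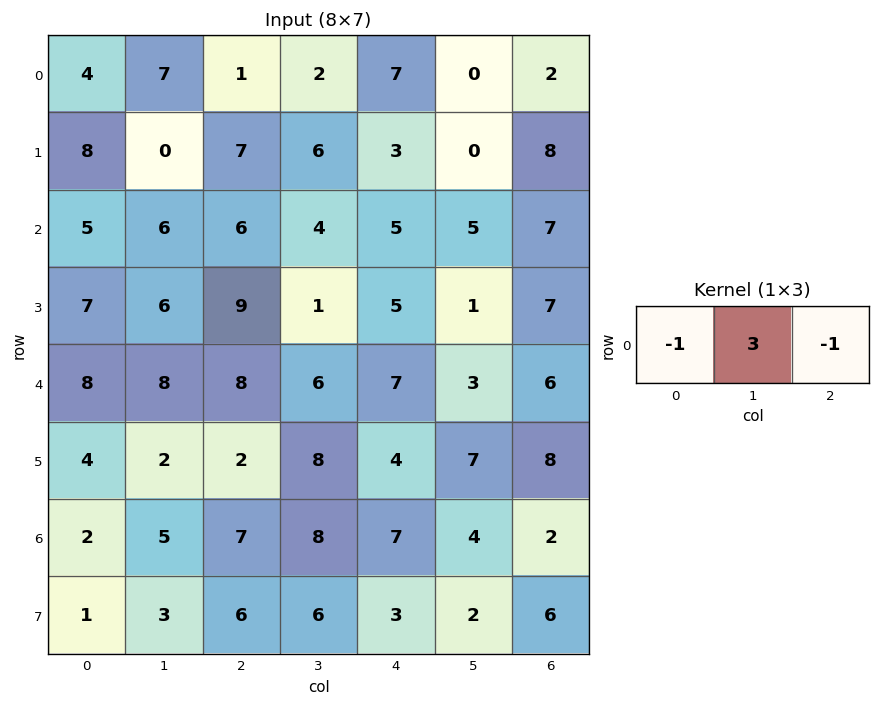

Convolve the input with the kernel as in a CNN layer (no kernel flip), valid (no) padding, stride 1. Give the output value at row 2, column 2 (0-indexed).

1

The receptive field on the input at this output position is [6 4 5]. Elementwise product with the kernel and sum: 6·-1 + 4·3 + 5·-1.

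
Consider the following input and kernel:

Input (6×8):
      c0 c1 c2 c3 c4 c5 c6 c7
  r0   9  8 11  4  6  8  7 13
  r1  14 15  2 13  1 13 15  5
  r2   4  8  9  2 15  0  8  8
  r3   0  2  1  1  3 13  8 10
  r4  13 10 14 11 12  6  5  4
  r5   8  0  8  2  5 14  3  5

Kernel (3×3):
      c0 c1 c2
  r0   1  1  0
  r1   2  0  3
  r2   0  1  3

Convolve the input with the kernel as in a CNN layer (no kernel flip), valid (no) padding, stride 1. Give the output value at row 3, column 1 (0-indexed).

70

The receptive field on the input at this output position is [2 1 1 / 10 14 11 / 0 8 2]. Elementwise product with the kernel and sum: 2·1 + 1·1 + 10·2 + 11·3 + 8·1 + 2·3.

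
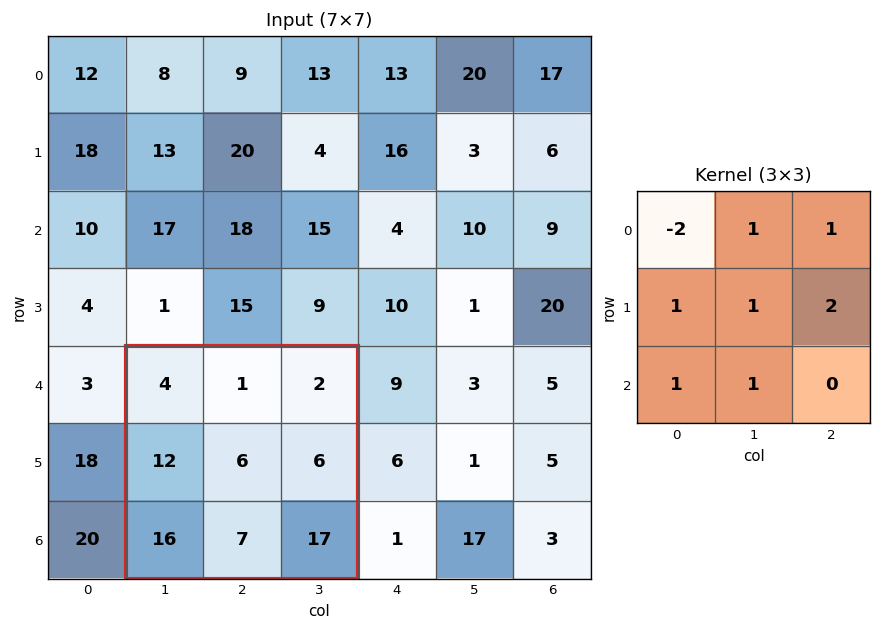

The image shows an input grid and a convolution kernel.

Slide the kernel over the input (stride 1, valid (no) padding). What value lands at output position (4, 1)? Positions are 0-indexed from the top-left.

48

The receptive field on the input at this output position is [4 1 2 / 12 6 6 / 16 7 17]. Elementwise product with the kernel and sum: 4·-2 + 1·1 + 2·1 + 12·1 + 6·1 + 6·2 + 16·1 + 7·1.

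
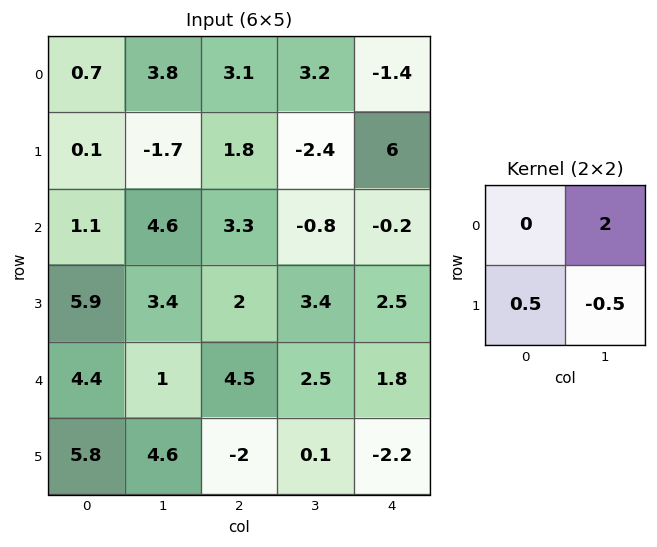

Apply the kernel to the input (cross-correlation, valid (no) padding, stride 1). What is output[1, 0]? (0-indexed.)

The receptive field on the input at this output position is [0.1 -1.7 / 1.1 4.6]. Elementwise product with the kernel and sum: -1.7·2 + 1.1·0.5 + 4.6·-0.5.

-5.15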